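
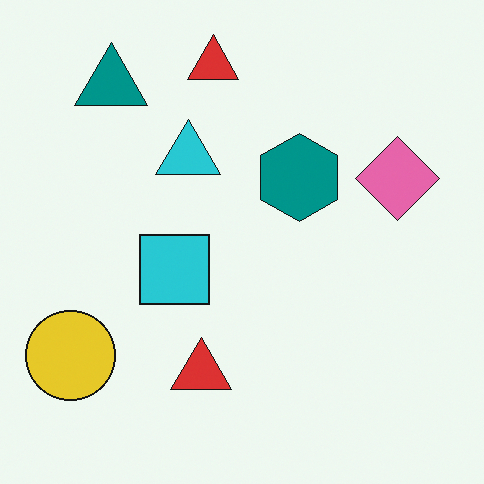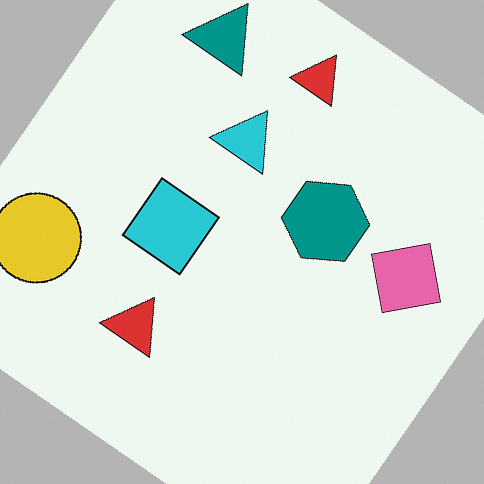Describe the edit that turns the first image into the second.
This is the original image rotated clockwise by a large amount — several tens of degrees.

Every shape is tilted by the same angle and the image corners show triangular fill wedges — a whole-image rotation by a non-right angle.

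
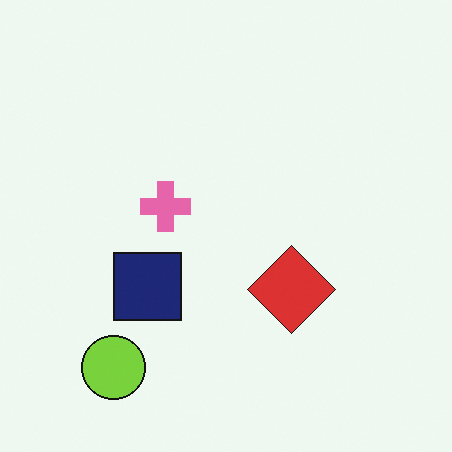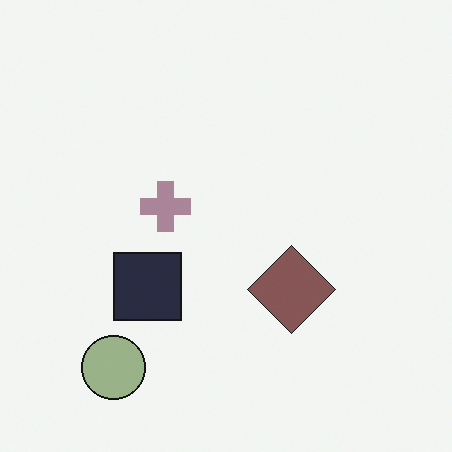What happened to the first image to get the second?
It was made much more muted (saturation change).

All colors are more muted and greyish — a global saturation change.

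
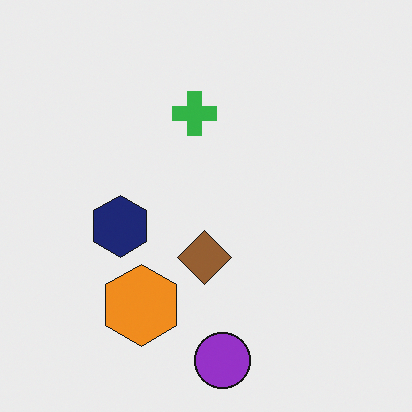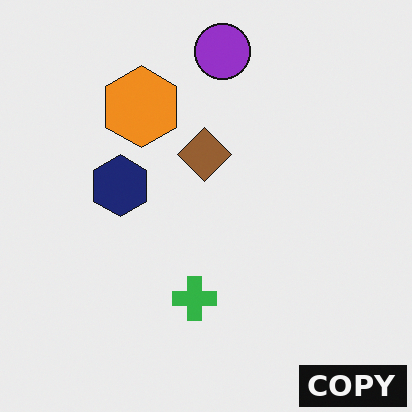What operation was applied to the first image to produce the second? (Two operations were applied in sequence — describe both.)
Flipped vertically (top ↔ bottom), then watermarked with the text "COPY" in the lower-right corner.

The purple circle is in the bottom of the first image and the top of the second — shapes on opposite sides of the horizontal midline have swapped in a mirror flip. A dark label reading "COPY" appears in the lower-right corner.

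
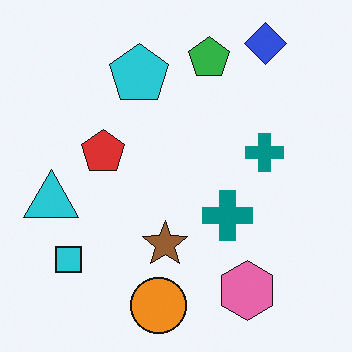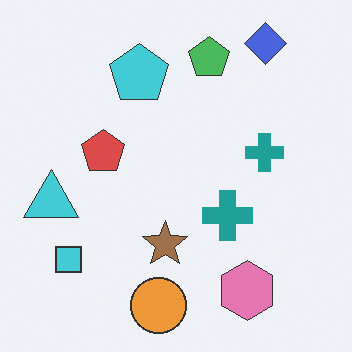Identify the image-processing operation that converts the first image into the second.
The transformation is: given slightly reduced contrast.

Tones are pushed toward mid-grey across the whole image — a global contrast change.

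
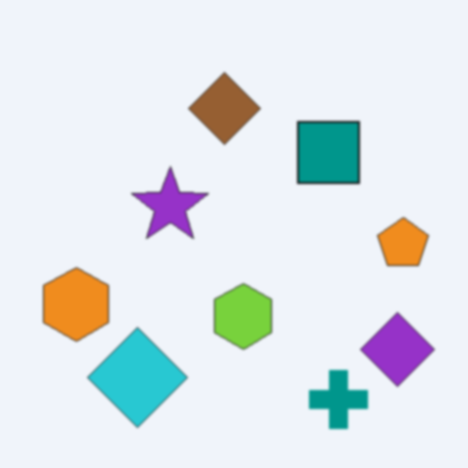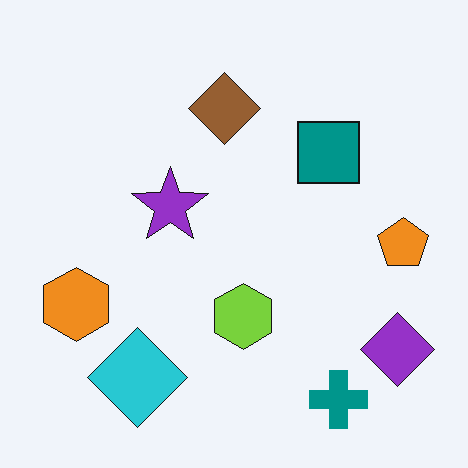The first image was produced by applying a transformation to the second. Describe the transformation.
It was lightly blurred.

Shape edges and outlines are uniformly softened across the whole image.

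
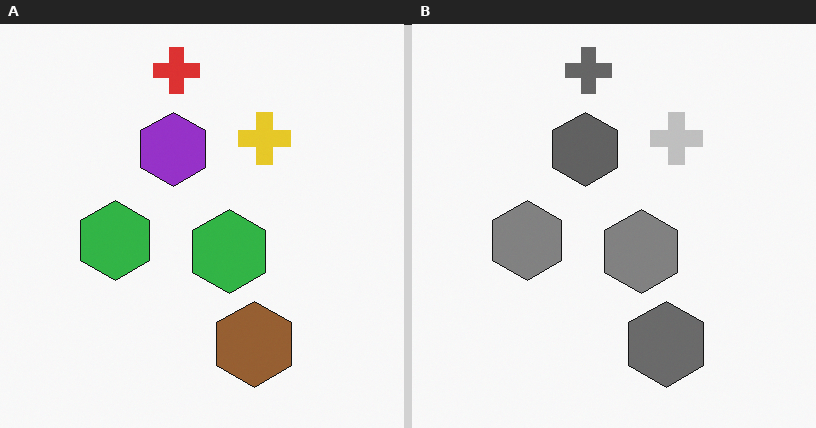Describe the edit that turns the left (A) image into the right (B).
The right (B) image is the left (A) converted to grayscale.

All color is removed — every shape is now a shade of grey.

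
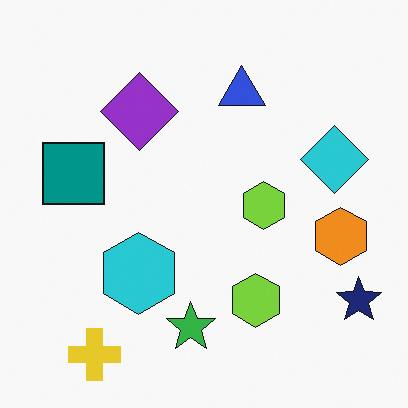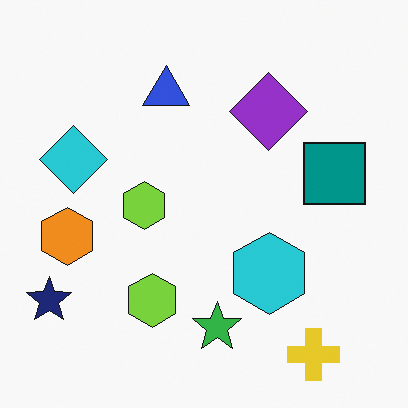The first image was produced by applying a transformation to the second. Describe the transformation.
Flipped horizontally (left ↔ right).

The navy star is in the bottom-left of the second image and the bottom-right of the first — shapes on opposite sides of the vertical midline have swapped in a mirror flip.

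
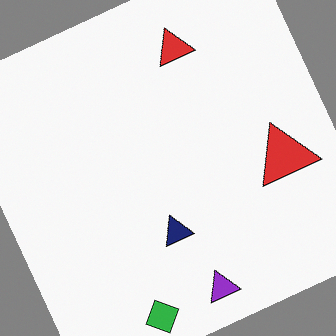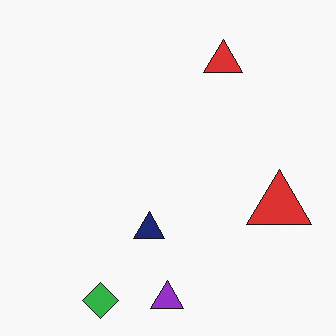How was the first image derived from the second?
The transformation is: rotated counter-clockwise by a moderate amount.

Every shape is tilted by the same angle and the image corners show triangular fill wedges — a whole-image rotation by a non-right angle.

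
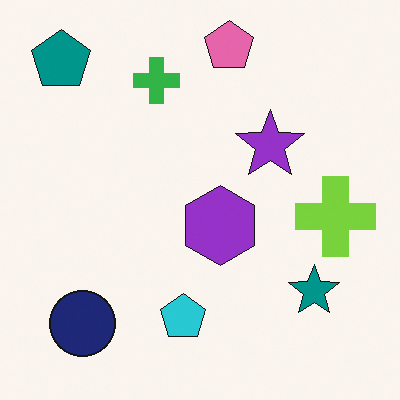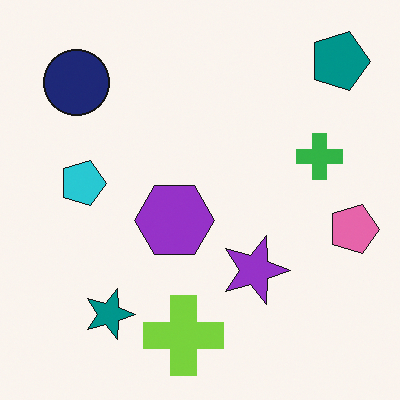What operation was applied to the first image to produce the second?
The image was rotated 90° clockwise.

The teal pentagon sits in the top-left of the first image and the top-right of the second — consistent with a whole-image 90° clockwise rotation.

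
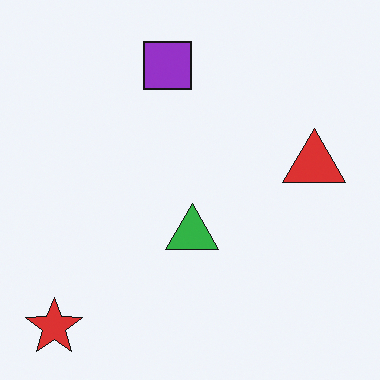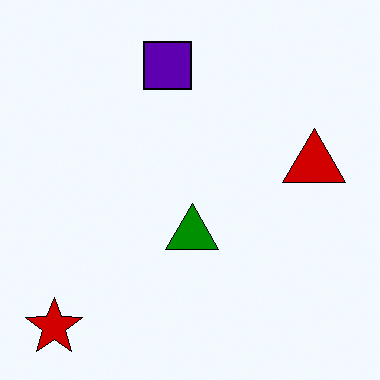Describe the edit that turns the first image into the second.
The image was boosted in contrast.

Tones are pushed away from mid-grey across the whole image — a global contrast change.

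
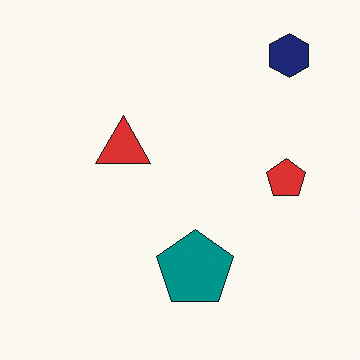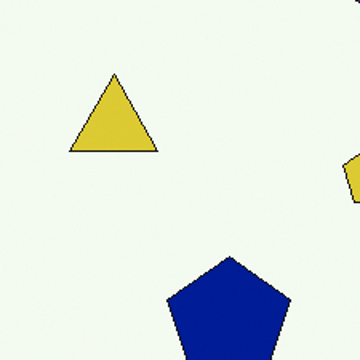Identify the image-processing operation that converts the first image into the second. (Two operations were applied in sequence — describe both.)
The transformation is: hue-shifted slightly, then cropped to a modestly smaller region and rescaled.

Every shape's color has rotated by the same amount around the hue wheel — a uniform hue shift. The visible shapes are larger and the field of view is narrower; shapes near the original edges may be partly or wholly outside the frame — a crop-and-rescale.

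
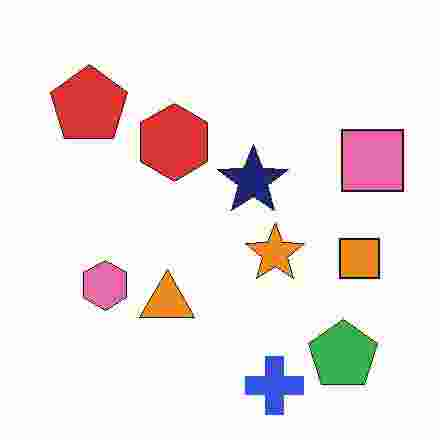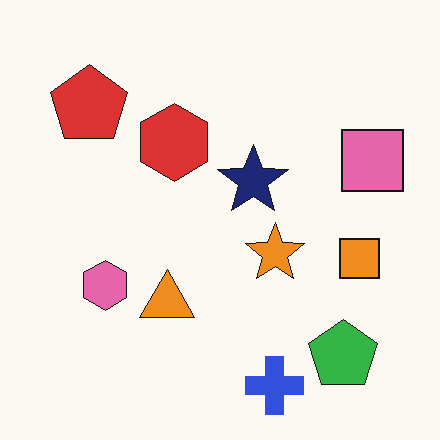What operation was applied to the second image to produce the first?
Degraded with heavy JPEG compression.

Blocky 8×8 compression artifacts appear around shape edges and the flat background shows ringing — characteristic JPEG degradation.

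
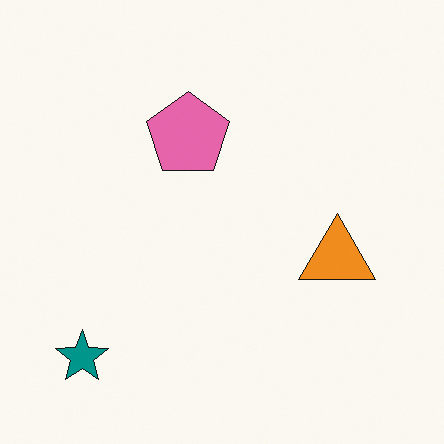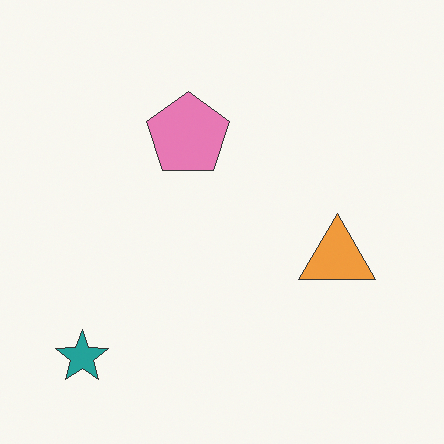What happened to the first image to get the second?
The image was given slightly reduced contrast.

Tones are pushed toward mid-grey across the whole image — a global contrast change.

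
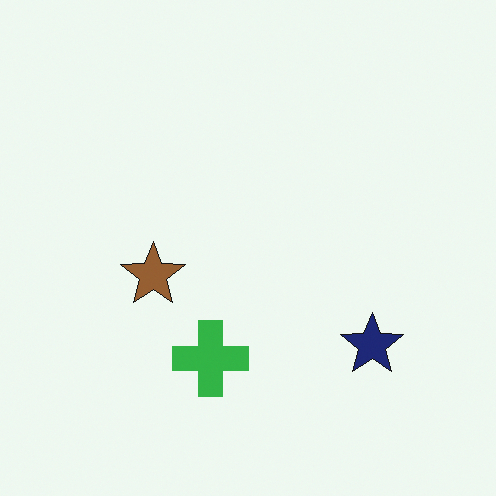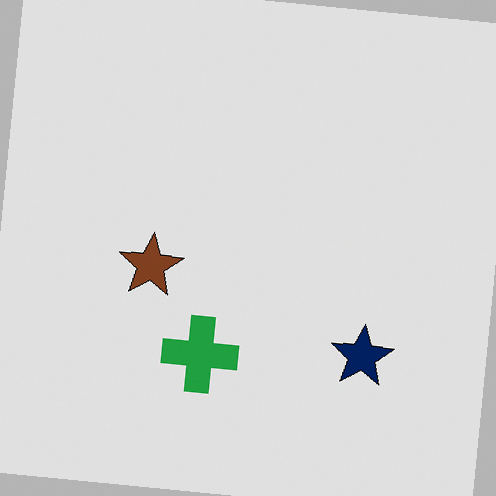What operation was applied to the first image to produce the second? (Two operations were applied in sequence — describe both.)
The image was posterized to a reduced palette, then rotated clockwise by a slight angle.

Each flat color has snapped to a coarser quantized level — most visibly, the near-white background has dropped to a flat grey. Every shape is tilted by the same angle and the image corners show triangular fill wedges — a whole-image rotation by a non-right angle.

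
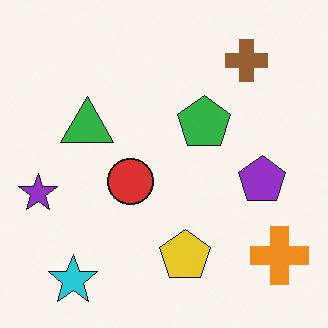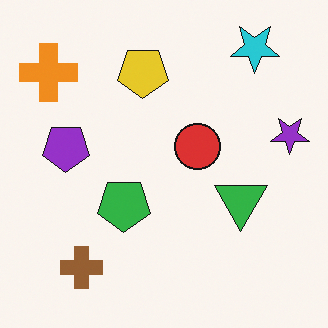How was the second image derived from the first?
This is the original image rotated 180°.

The cyan star sits in the bottom-left of the first image and the top-right of the second — consistent with a whole-image 180° rotation.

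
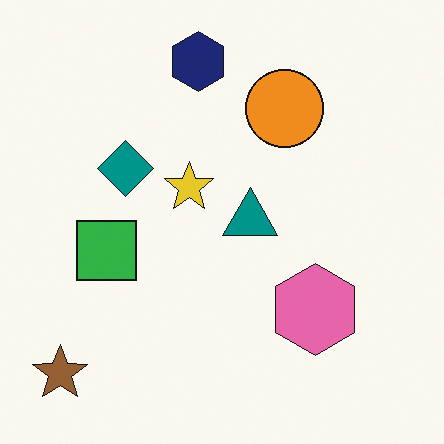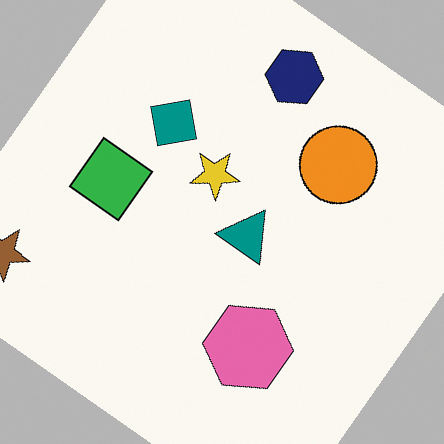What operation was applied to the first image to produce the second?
The second image is the first rotated clockwise by a large amount — several tens of degrees.

Every shape is tilted by the same angle and the image corners show triangular fill wedges — a whole-image rotation by a non-right angle.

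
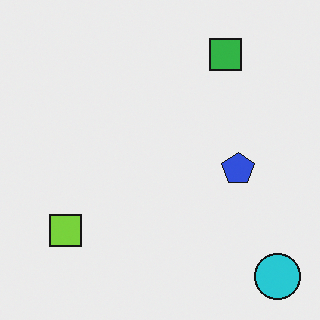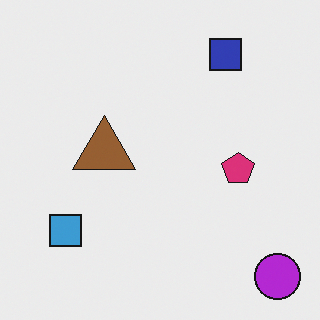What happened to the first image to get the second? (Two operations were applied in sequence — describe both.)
The second image is the first hue-shifted through roughly a third of the color wheel, then overlaid with an additional brown triangle.

Every shape's color has rotated by the same amount around the hue wheel — a uniform hue shift. A brown triangle appears in the second image that is absent from the first.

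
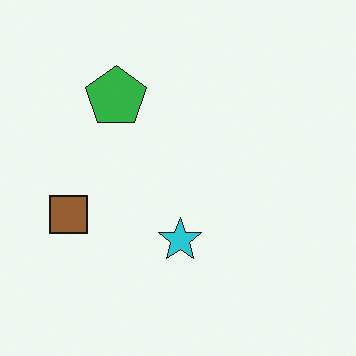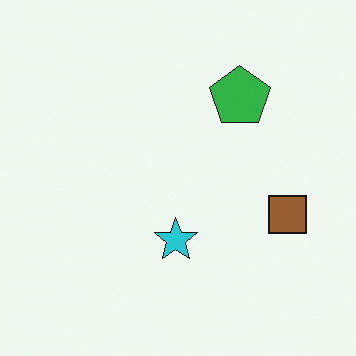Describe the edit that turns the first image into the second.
This is the original image flipped horizontally (left ↔ right).

The brown square is in the left of the first image and the right of the second — shapes on opposite sides of the vertical midline have swapped in a mirror flip.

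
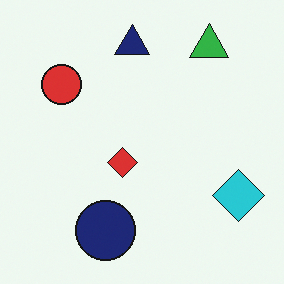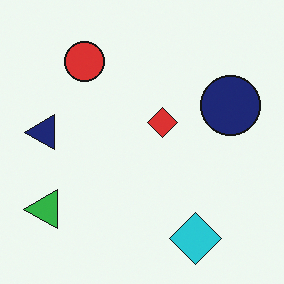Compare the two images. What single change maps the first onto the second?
Transposed (reflected across the top-left ↔ bottom-right diagonal).

Shapes have swapped their row and column positions — what was in the top-right is now in the bottom-left — a diagonal reflection.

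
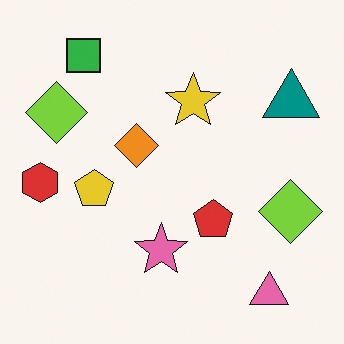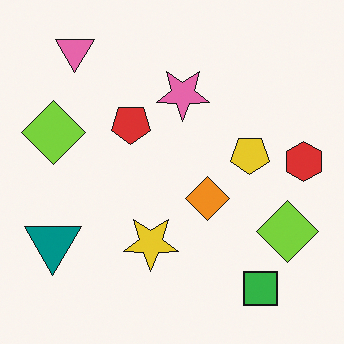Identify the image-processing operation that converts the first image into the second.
It was rotated 180°.

The pink triangle sits in the bottom-right of the first image and the top-left of the second — consistent with a whole-image 180° rotation.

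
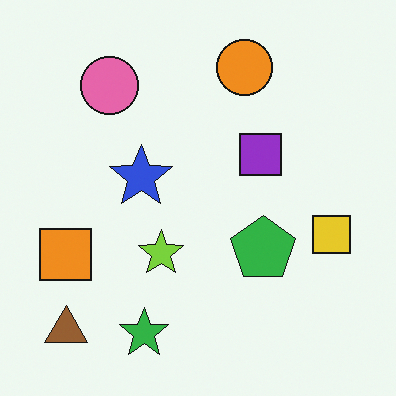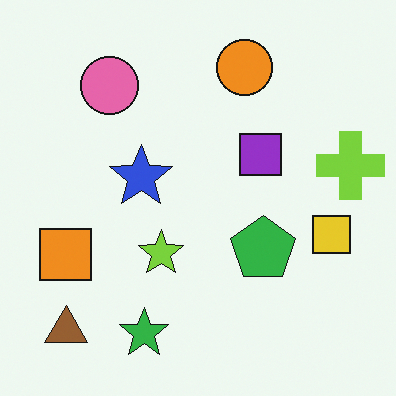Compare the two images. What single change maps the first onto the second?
The image was overlaid with an additional lime cross.

A lime cross appears in the second image that is absent from the first.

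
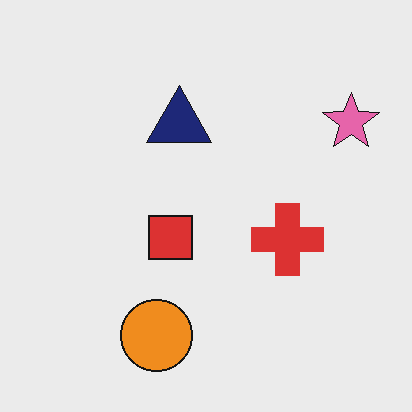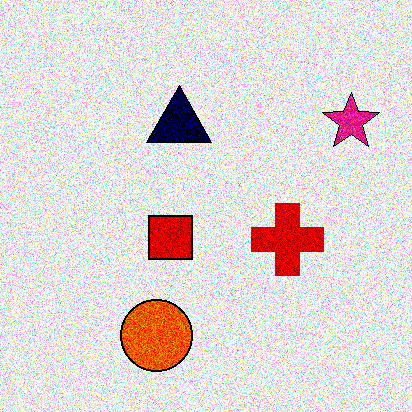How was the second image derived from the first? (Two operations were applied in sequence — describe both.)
The second image is the first degraded with visible gaussian noise, then given much higher contrast.

Random speckle covers the whole image, including the flat background. Tones are pushed away from mid-grey across the whole image — a global contrast change.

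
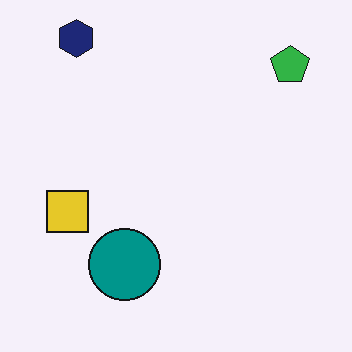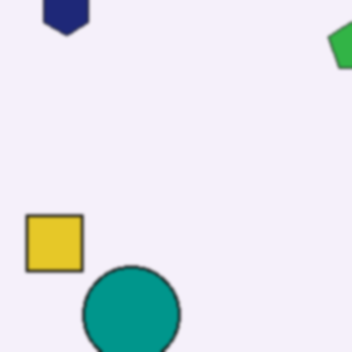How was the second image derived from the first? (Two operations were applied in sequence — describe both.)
The second image is the first cropped to a modestly smaller region and rescaled, then given a subtle gaussian blur.

The visible shapes are larger and the field of view is narrower; shapes near the original edges may be partly or wholly outside the frame — a crop-and-rescale. Shape edges and outlines are uniformly softened across the whole image.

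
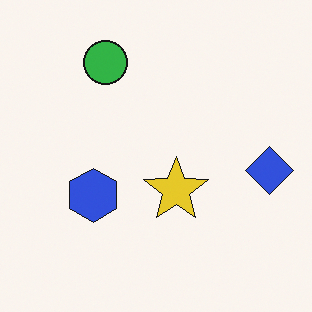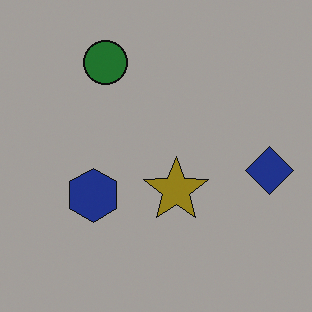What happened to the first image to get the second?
This is the original image darkened a lot.

Every pixel — background and shapes alike — is uniformly darkened.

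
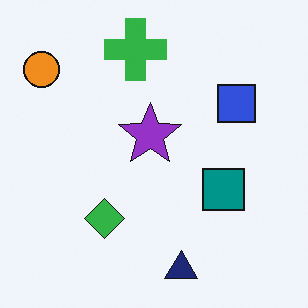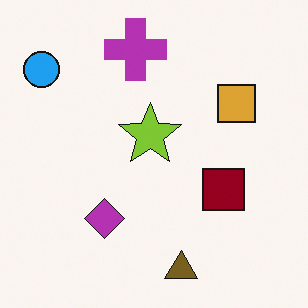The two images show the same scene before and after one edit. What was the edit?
The second image is the first hue-shifted through roughly half the color wheel.

Every shape's color has rotated by the same amount around the hue wheel — a uniform hue shift.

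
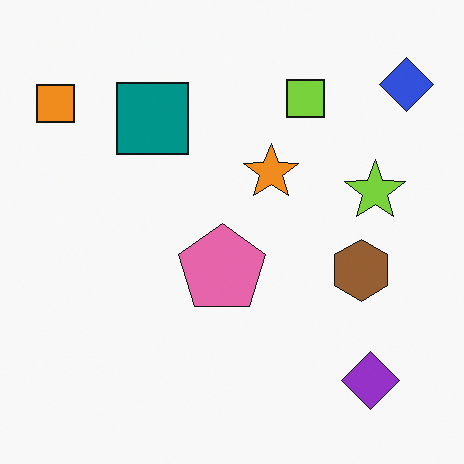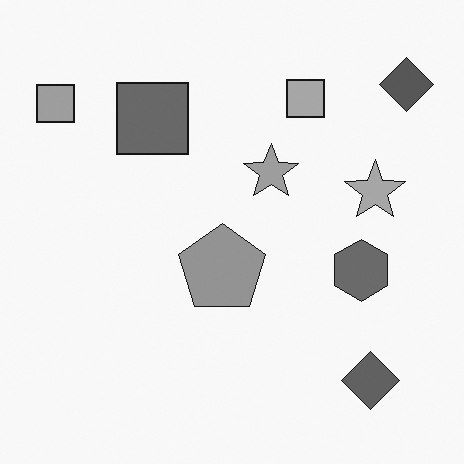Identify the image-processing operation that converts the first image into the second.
The second image is the first converted to grayscale.

All color is removed — every shape is now a shade of grey.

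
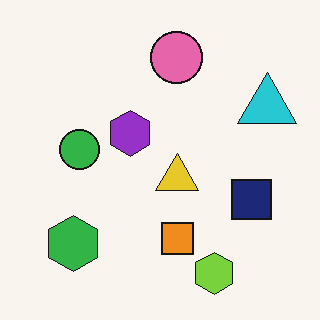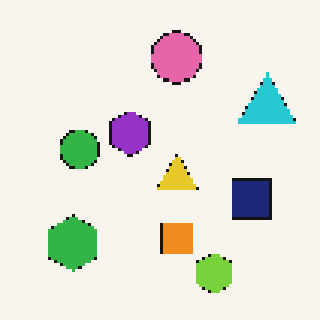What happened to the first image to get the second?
Lightly pixelated (a mild mosaic effect).

Shapes are reduced to large square blocks; fine edges and outlines are lost — a downscale-then-upscale (mosaic) effect.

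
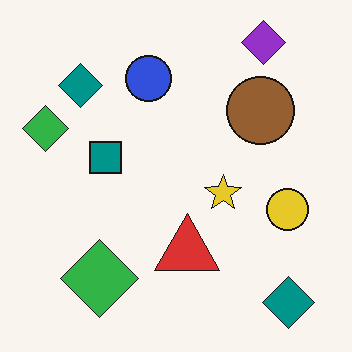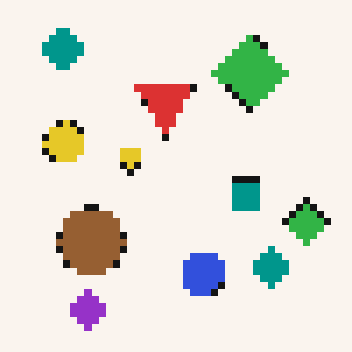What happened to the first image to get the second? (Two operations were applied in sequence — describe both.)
Pixelated into visible square blocks, then rotated 180°.

Shapes are reduced to large square blocks; fine edges and outlines are lost — a downscale-then-upscale (mosaic) effect. The purple diamond sits in the top-right of the first image and the bottom-left of the second — consistent with a whole-image 180° rotation.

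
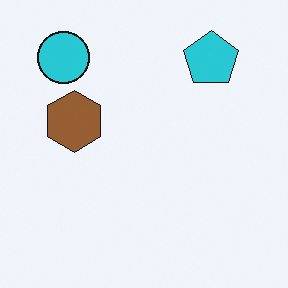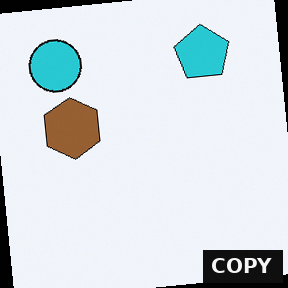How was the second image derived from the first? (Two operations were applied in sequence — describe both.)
Rotated counter-clockwise by a slight angle, then watermarked with the text "COPY" in the lower-right corner.

Every shape is tilted by the same angle and the image corners show triangular fill wedges — a whole-image rotation by a non-right angle. A dark label reading "COPY" appears in the lower-right corner.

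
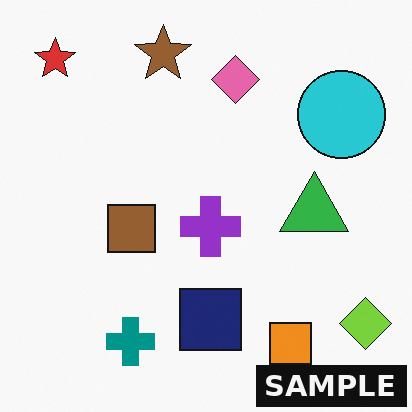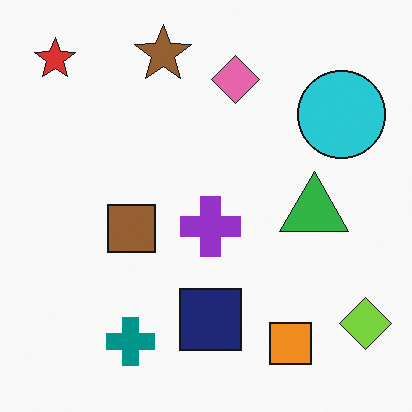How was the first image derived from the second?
The image was watermarked with the text "SAMPLE" in the lower-right corner.

A dark label reading "SAMPLE" appears in the lower-right corner.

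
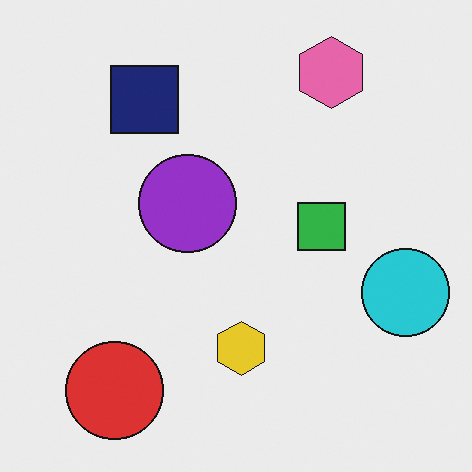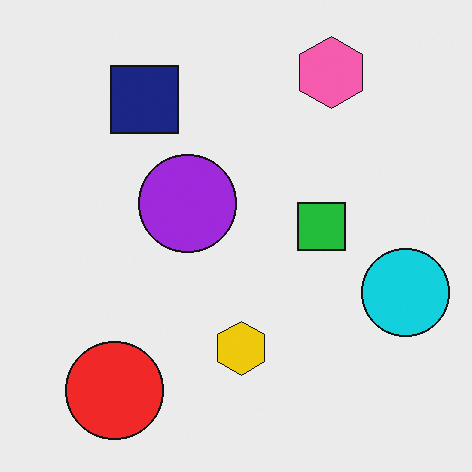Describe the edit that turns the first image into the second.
Slightly oversaturated.

All colors are more vivid — a global saturation change.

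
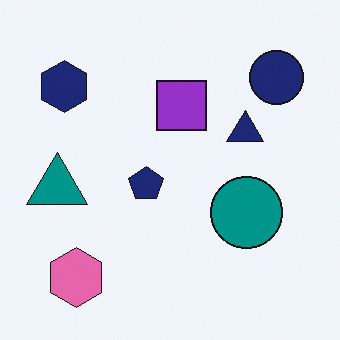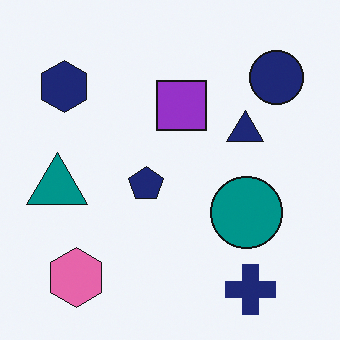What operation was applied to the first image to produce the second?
Overlaid with an additional navy cross.

A navy cross appears in the second image that is absent from the first.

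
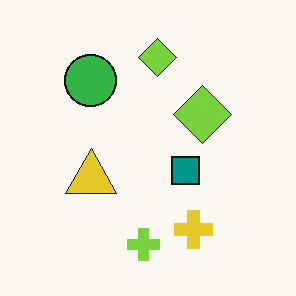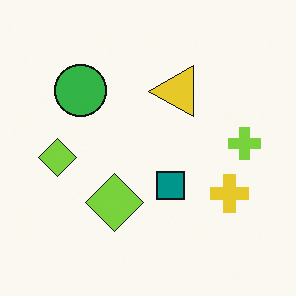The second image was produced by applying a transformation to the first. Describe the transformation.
This is the original image transposed (reflected across the top-left ↔ bottom-right diagonal).

Shapes have swapped their row and column positions — what was in the top-right is now in the bottom-left — a diagonal reflection.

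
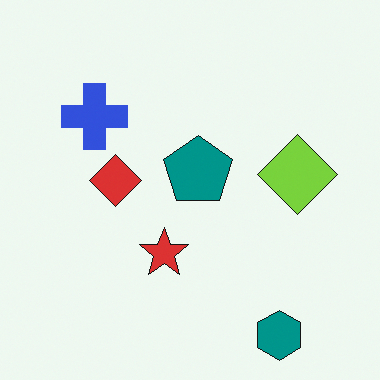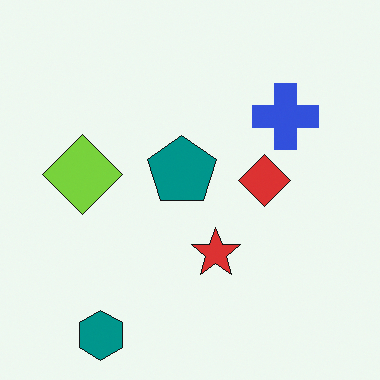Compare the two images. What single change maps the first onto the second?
Flipped horizontally (left ↔ right).

The lime diamond is in the right of the first image and the left of the second — shapes on opposite sides of the vertical midline have swapped in a mirror flip.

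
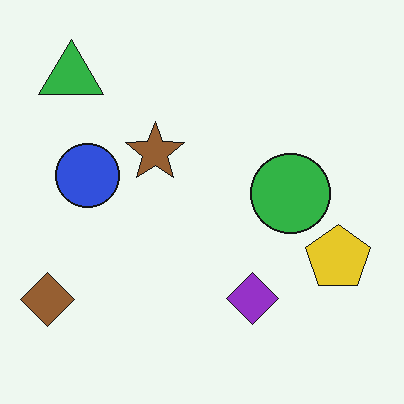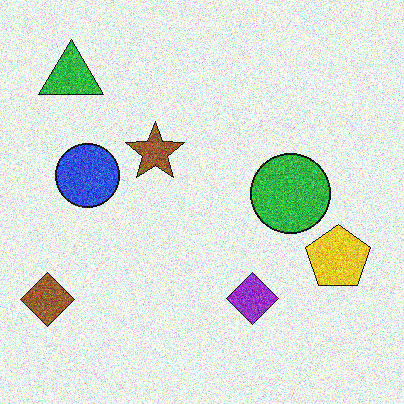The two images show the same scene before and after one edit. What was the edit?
The transformation is: degraded with a thick layer of grain.

Random speckle covers the whole image, including the flat background.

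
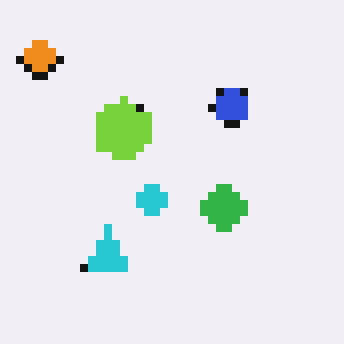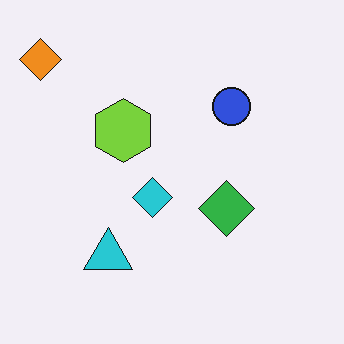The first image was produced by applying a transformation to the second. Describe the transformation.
This is the original image pixelated into visible square blocks.

Shapes are reduced to large square blocks; fine edges and outlines are lost — a downscale-then-upscale (mosaic) effect.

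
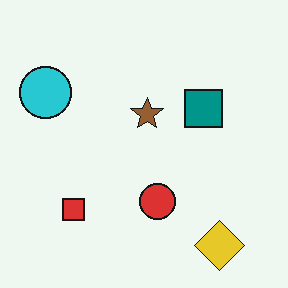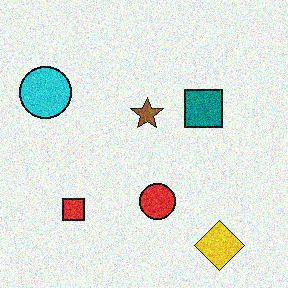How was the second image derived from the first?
It was degraded with visible gaussian noise.

Random speckle covers the whole image, including the flat background.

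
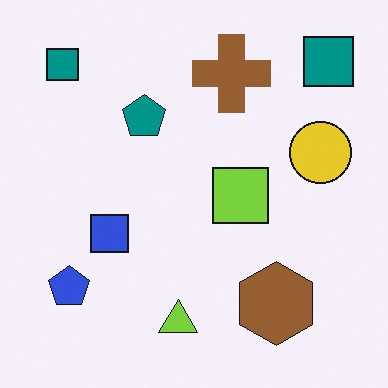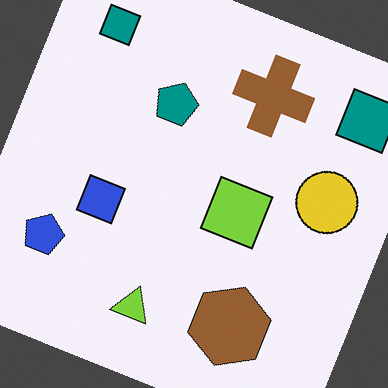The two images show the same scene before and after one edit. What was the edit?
It was rotated clockwise by a clearly visible amount.

Every shape is tilted by the same angle and the image corners show triangular fill wedges — a whole-image rotation by a non-right angle.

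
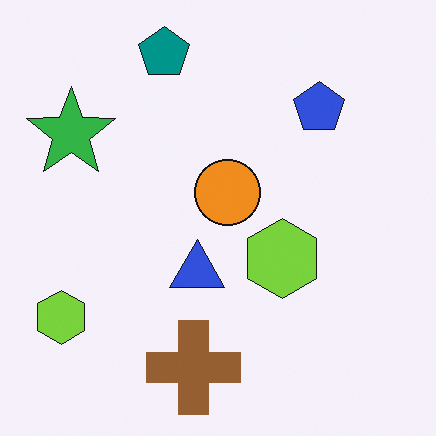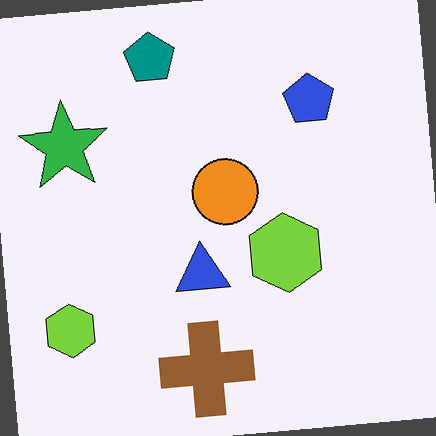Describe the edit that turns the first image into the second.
The transformation is: rotated counter-clockwise by a slight angle.

Every shape is tilted by the same angle and the image corners show triangular fill wedges — a whole-image rotation by a non-right angle.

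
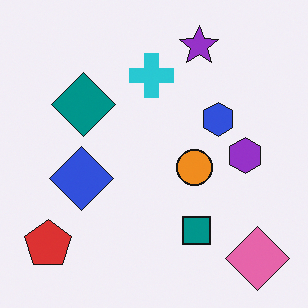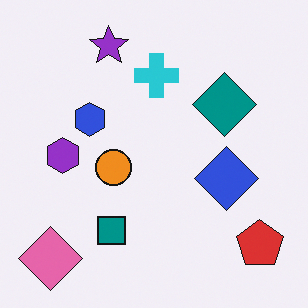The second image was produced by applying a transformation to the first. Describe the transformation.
This is the original image flipped horizontally (left ↔ right).

The red pentagon is in the bottom-left of the first image and the bottom-right of the second — shapes on opposite sides of the vertical midline have swapped in a mirror flip.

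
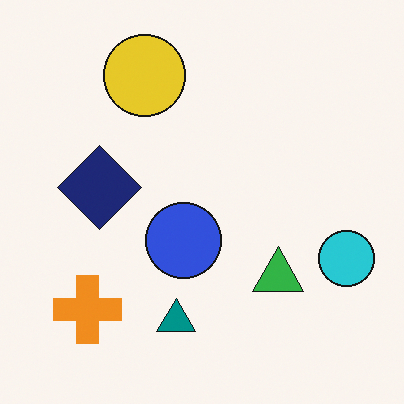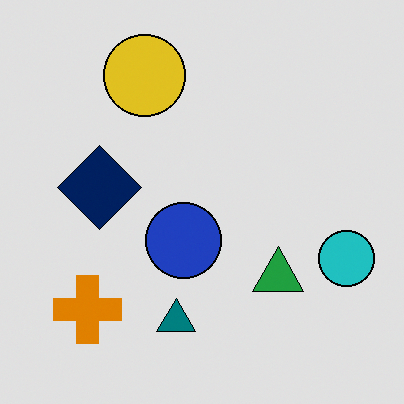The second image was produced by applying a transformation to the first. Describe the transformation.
The image was posterized to a reduced palette.

Each flat color has snapped to a coarser quantized level — most visibly, the near-white background has dropped to a flat grey.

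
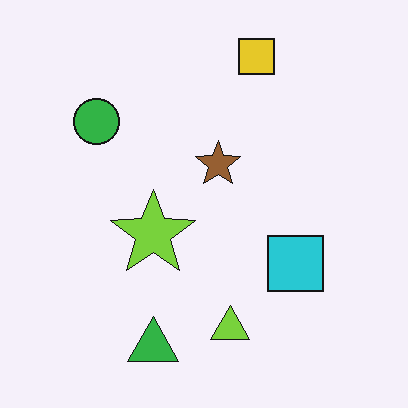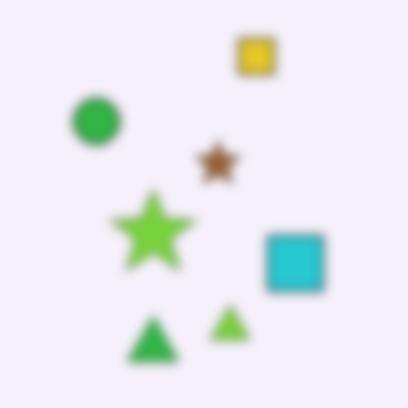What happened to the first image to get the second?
Strongly gaussian-blurred.

Shape edges and outlines are uniformly softened across the whole image.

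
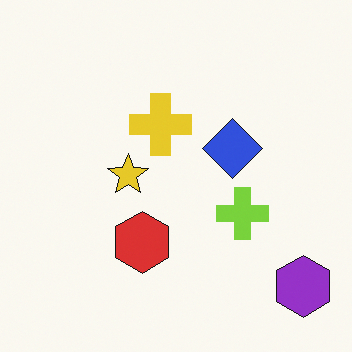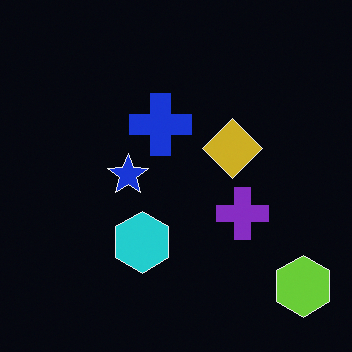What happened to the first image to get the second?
This is the original image color-inverted (negative).

The light background has become dark and every shape's color is its complement — a photographic negative.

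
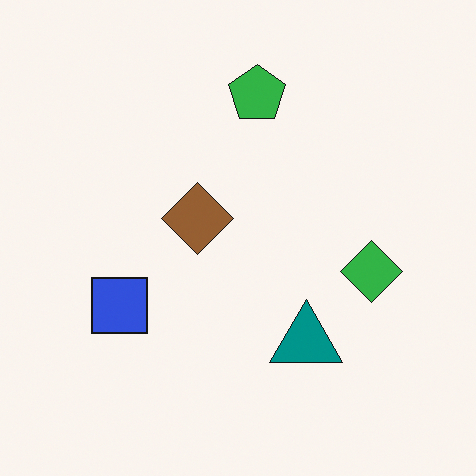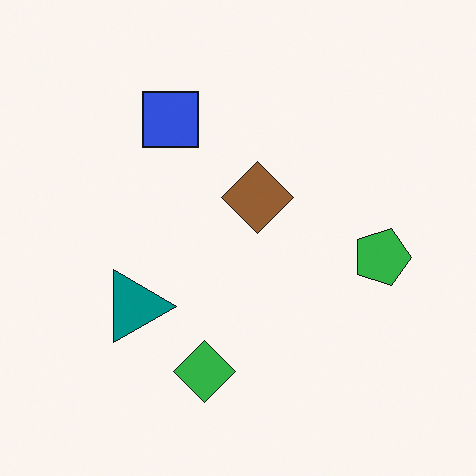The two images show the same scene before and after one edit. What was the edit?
This is the original image rotated 90° clockwise.

The green pentagon sits in the top of the first image and the right of the second — consistent with a whole-image 90° clockwise rotation.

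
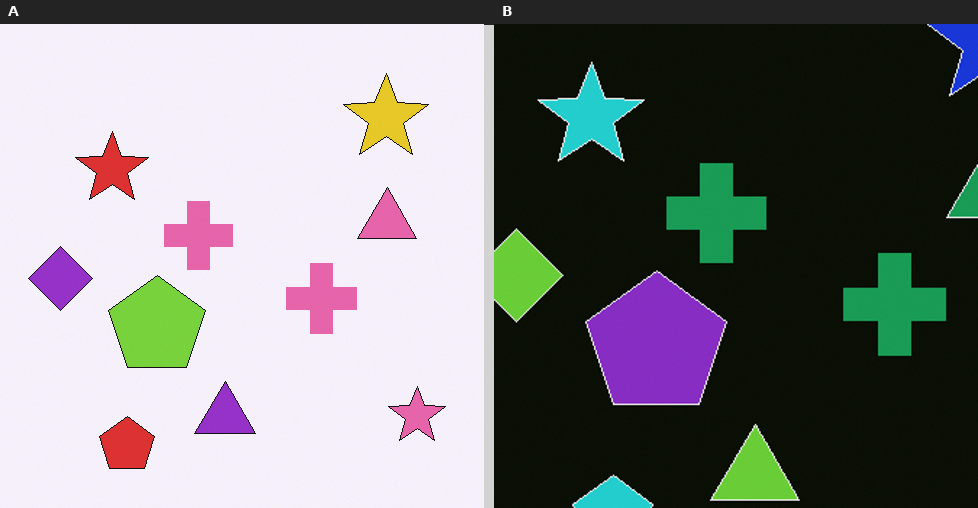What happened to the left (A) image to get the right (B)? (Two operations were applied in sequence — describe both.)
The image was cropped slightly and scaled back up, then color-inverted (negative).

The visible shapes are larger and the field of view is narrower; shapes near the original edges may be partly or wholly outside the frame — a crop-and-rescale. The light background has become dark and every shape's color is its complement — a photographic negative.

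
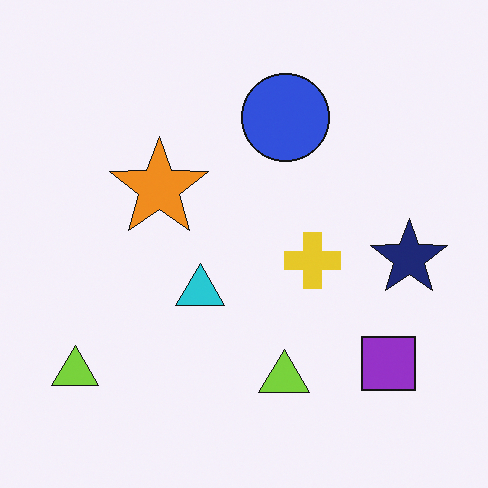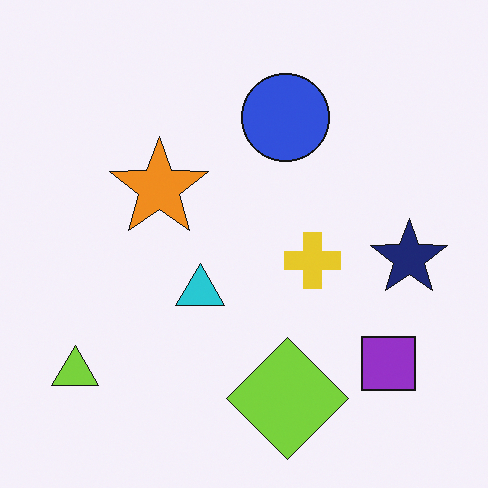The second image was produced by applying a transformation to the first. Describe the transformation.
Overlaid with an additional lime diamond.

A lime diamond appears in the second image that is absent from the first.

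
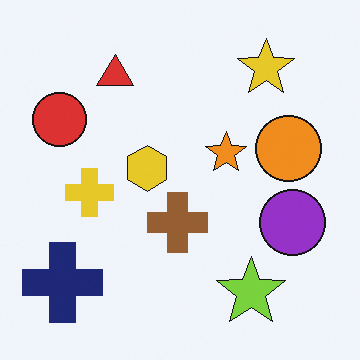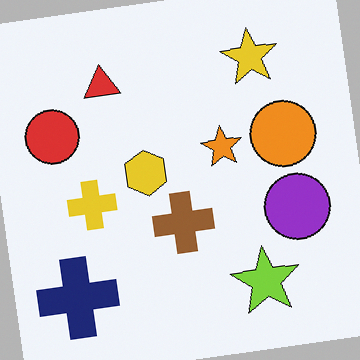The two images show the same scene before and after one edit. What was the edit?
The image was rotated counter-clockwise by a few degrees.

Every shape is tilted by the same angle and the image corners show triangular fill wedges — a whole-image rotation by a non-right angle.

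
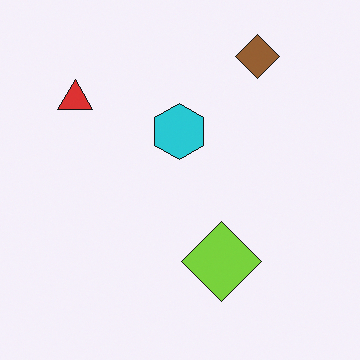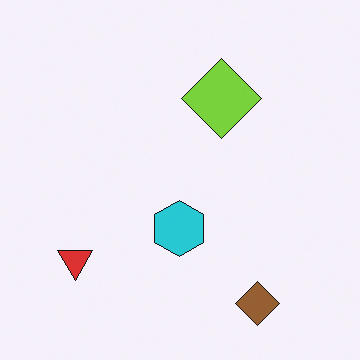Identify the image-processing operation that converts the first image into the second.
The transformation is: flipped vertically (top ↔ bottom).

The brown diamond is in the top-right of the first image and the bottom-right of the second — shapes on opposite sides of the horizontal midline have swapped in a mirror flip.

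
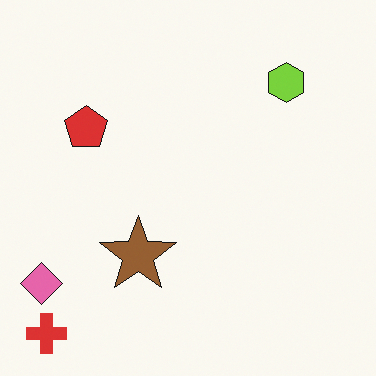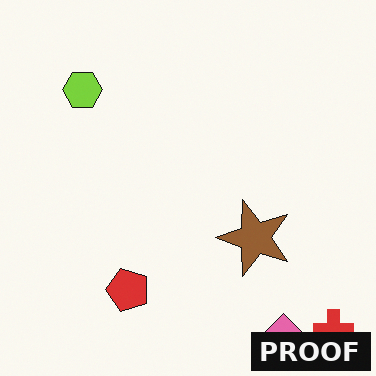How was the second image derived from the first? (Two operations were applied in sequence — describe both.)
The transformation is: rotated 90° counter-clockwise, then watermarked with the text "PROOF" in the lower-right corner.

The red cross sits in the bottom-left of the first image and the bottom-right of the second — consistent with a whole-image 90° counter-clockwise rotation. A dark label reading "PROOF" appears in the lower-right corner.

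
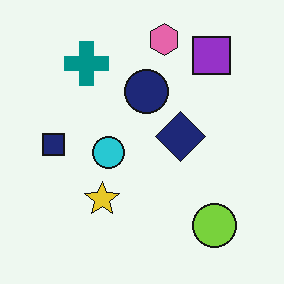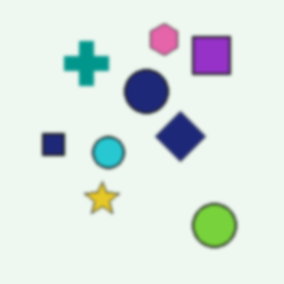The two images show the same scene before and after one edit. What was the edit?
This is the original image lightly blurred.

Shape edges and outlines are uniformly softened across the whole image.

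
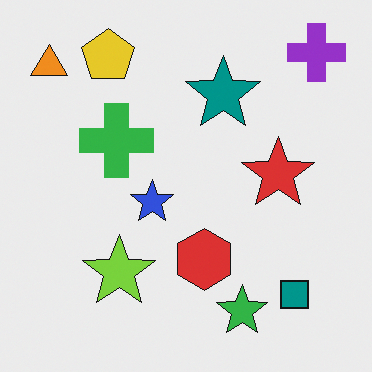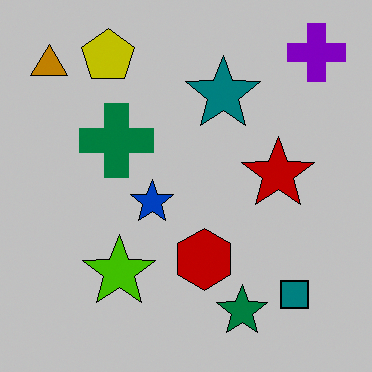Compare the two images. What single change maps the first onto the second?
This is the original image aggressively posterized.

Each flat color has snapped to a coarser quantized level — most visibly, the near-white background has dropped to a flat grey.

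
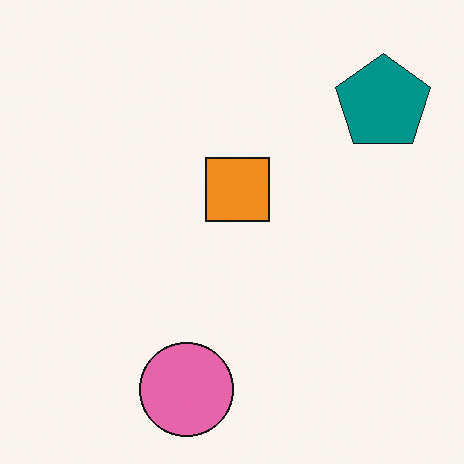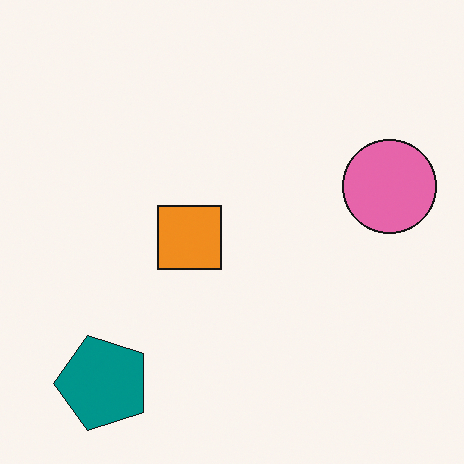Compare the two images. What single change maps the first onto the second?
The image was transposed (reflected across the top-left ↔ bottom-right diagonal).

Shapes have swapped their row and column positions — what was in the top-right is now in the bottom-left — a diagonal reflection.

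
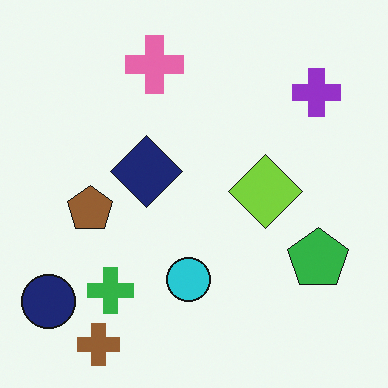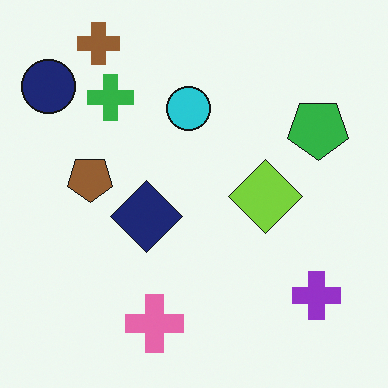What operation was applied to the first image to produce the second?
This is the original image flipped vertically (top ↔ bottom).

The brown cross is in the bottom-left of the first image and the top-left of the second — shapes on opposite sides of the horizontal midline have swapped in a mirror flip.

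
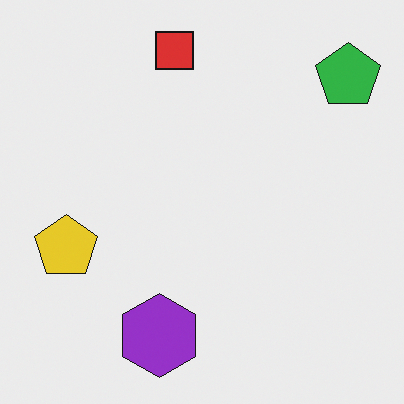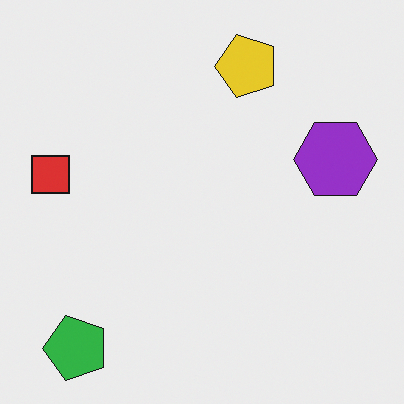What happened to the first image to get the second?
Transposed (reflected across the top-left ↔ bottom-right diagonal).

Shapes have swapped their row and column positions — what was in the top-right is now in the bottom-left — a diagonal reflection.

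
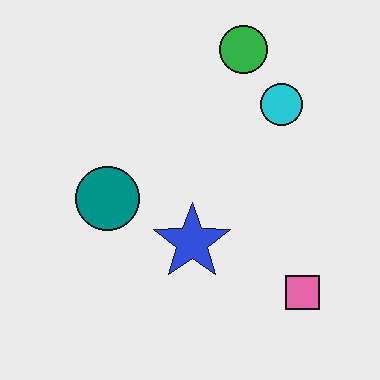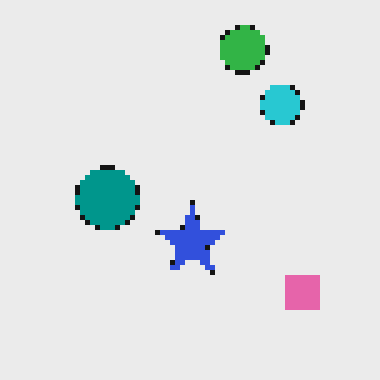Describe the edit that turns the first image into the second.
The image was mildly pixelated.

Shapes are reduced to large square blocks; fine edges and outlines are lost — a downscale-then-upscale (mosaic) effect.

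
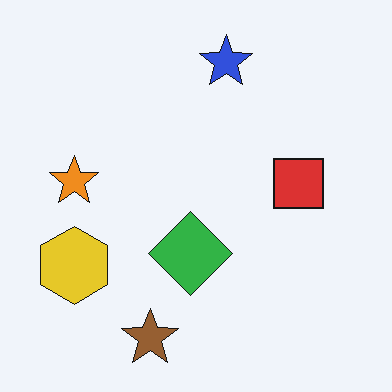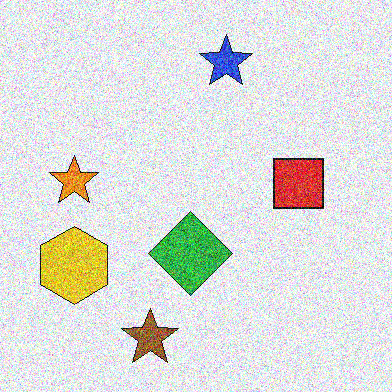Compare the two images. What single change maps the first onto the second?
This is the original image degraded with heavy additive noise.

Random speckle covers the whole image, including the flat background.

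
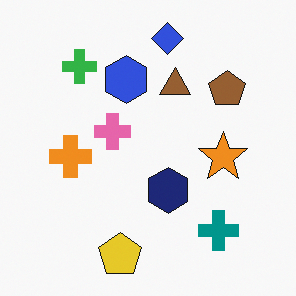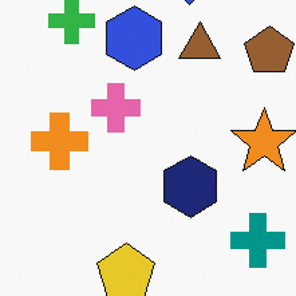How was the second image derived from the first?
Cropped to a modestly smaller region and rescaled.

The visible shapes are larger and the field of view is narrower; shapes near the original edges may be partly or wholly outside the frame — a crop-and-rescale.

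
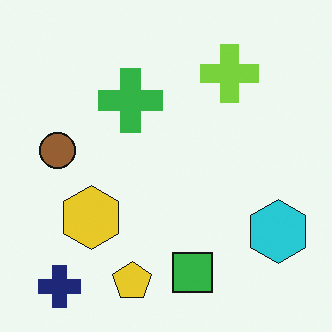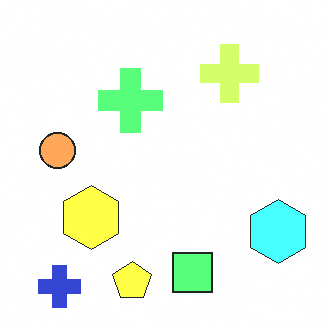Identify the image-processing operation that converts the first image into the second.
The image was brightened a lot.

Every pixel — background and shapes alike — is uniformly brightened.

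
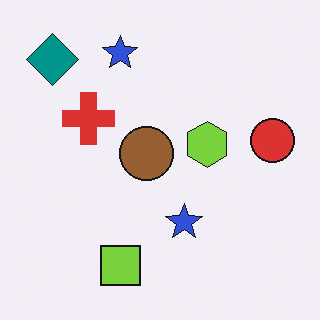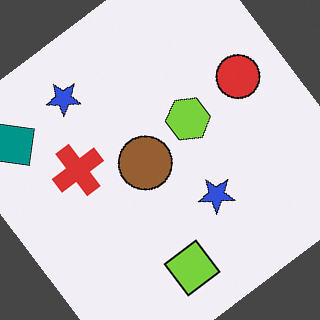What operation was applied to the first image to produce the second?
Rotated counter-clockwise by a large amount — several tens of degrees.

Every shape is tilted by the same angle and the image corners show triangular fill wedges — a whole-image rotation by a non-right angle.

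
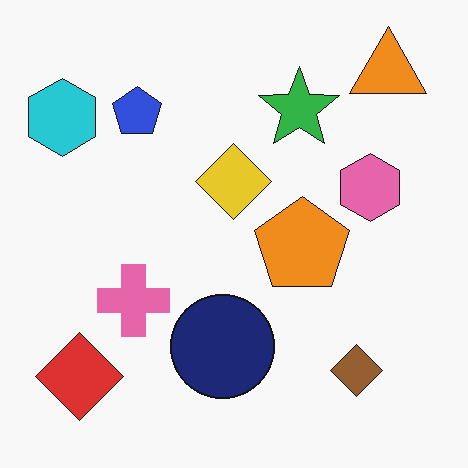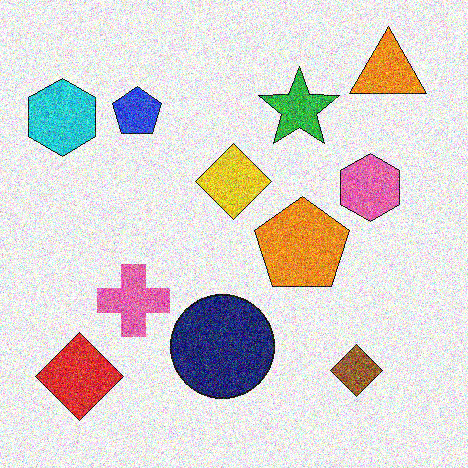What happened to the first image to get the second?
Degraded with strong gaussian noise.

Random speckle covers the whole image, including the flat background.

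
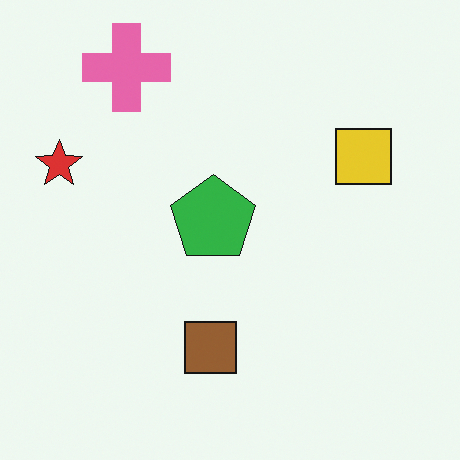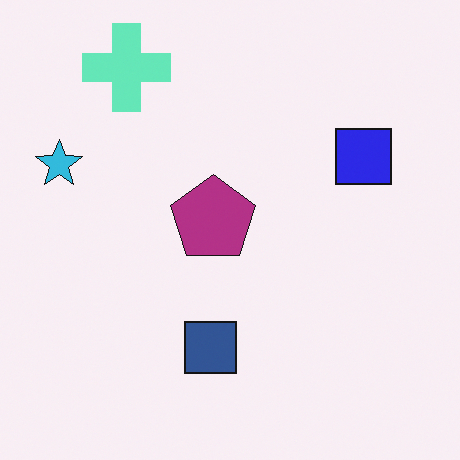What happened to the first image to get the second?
The transformation is: hue-shifted by a large amount.

Every shape's color has rotated by the same amount around the hue wheel — a uniform hue shift.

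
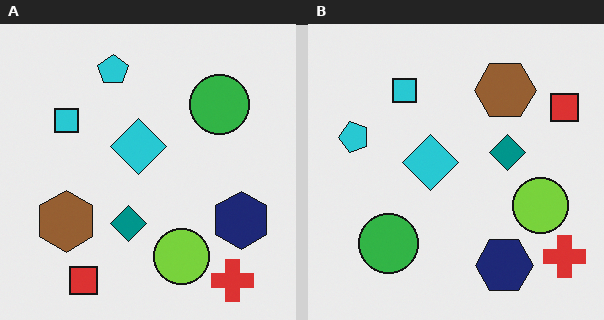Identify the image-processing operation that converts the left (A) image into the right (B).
Transposed (reflected across the top-left ↔ bottom-right diagonal).

Shapes have swapped their row and column positions — what was in the top-right is now in the bottom-left — a diagonal reflection.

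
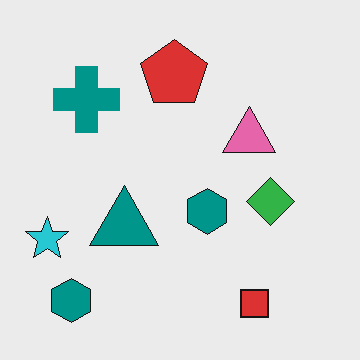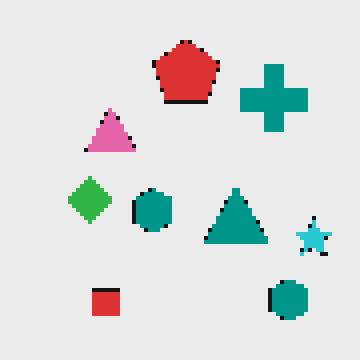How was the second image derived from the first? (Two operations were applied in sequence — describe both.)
The transformation is: mildly pixelated, then flipped horizontally (left ↔ right).

Shapes are reduced to large square blocks; fine edges and outlines are lost — a downscale-then-upscale (mosaic) effect. The cyan star is in the left of the first image and the right of the second — shapes on opposite sides of the vertical midline have swapped in a mirror flip.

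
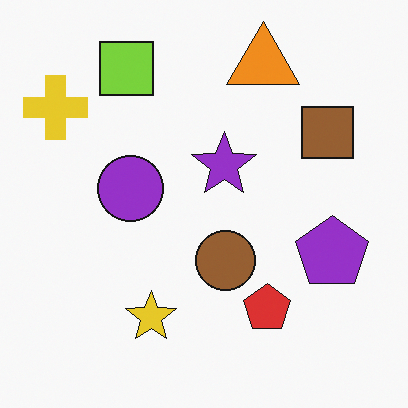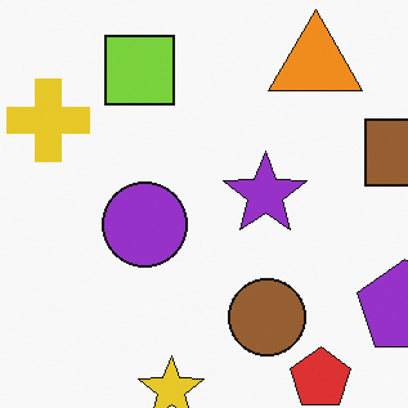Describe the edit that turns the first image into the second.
It was cropped to a modestly smaller region and rescaled.

The visible shapes are larger and the field of view is narrower; shapes near the original edges may be partly or wholly outside the frame — a crop-and-rescale.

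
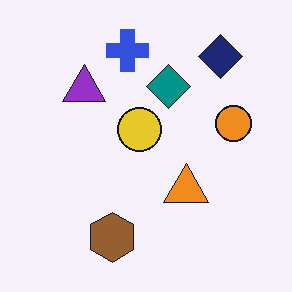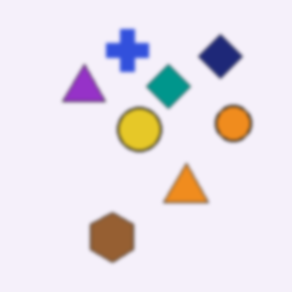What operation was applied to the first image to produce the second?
It was given a subtle gaussian blur.

Shape edges and outlines are uniformly softened across the whole image.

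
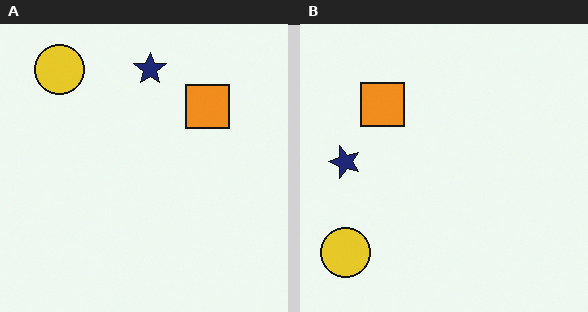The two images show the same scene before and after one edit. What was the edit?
The right (B) image is the left (A) rotated 90° counter-clockwise.

The yellow circle sits in the top-left of the left (A) image and the bottom-left of the right (B) — consistent with a whole-image 90° counter-clockwise rotation.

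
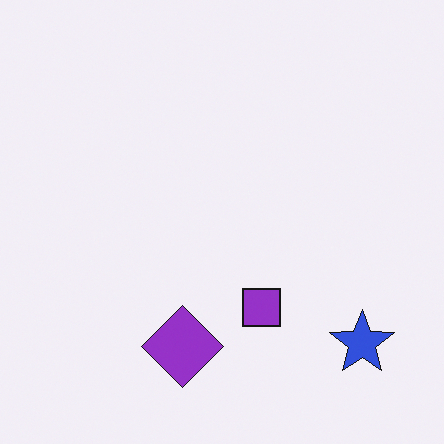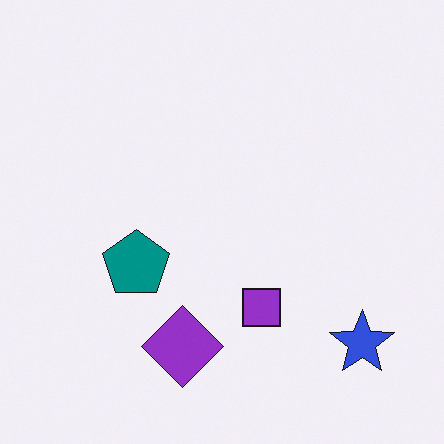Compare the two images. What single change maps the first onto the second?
The second image is the first overlaid with an additional teal pentagon.

A teal pentagon appears in the second image that is absent from the first.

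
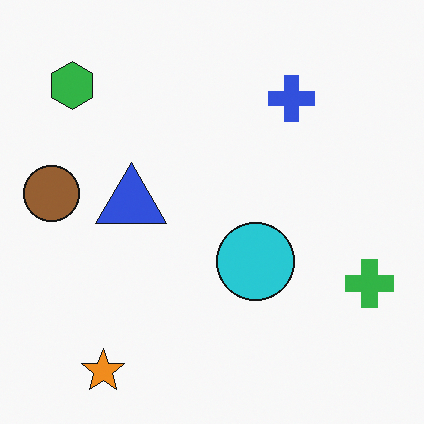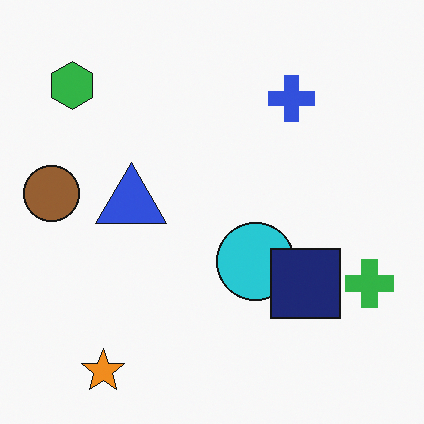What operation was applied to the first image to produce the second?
The second image is the first overlaid with an additional navy square.

A navy square appears in the second image that is absent from the first.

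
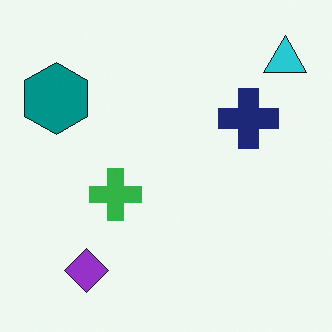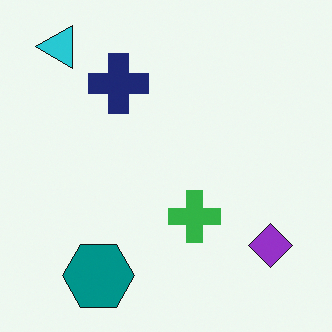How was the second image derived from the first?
It was rotated 90° counter-clockwise.

The cyan triangle sits in the top-right of the first image and the top-left of the second — consistent with a whole-image 90° counter-clockwise rotation.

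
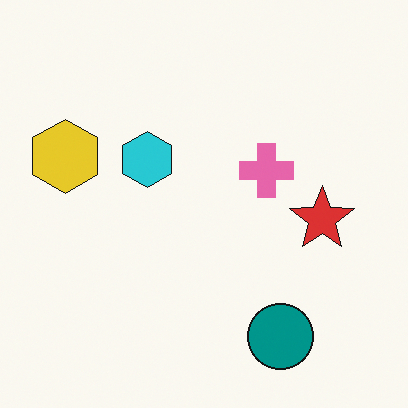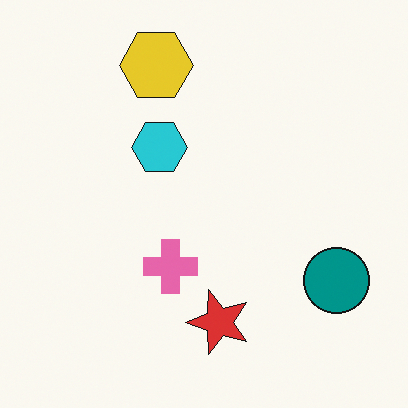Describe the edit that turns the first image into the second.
The second image is the first transposed (reflected across the top-left ↔ bottom-right diagonal).

Shapes have swapped their row and column positions — what was in the top-right is now in the bottom-left — a diagonal reflection.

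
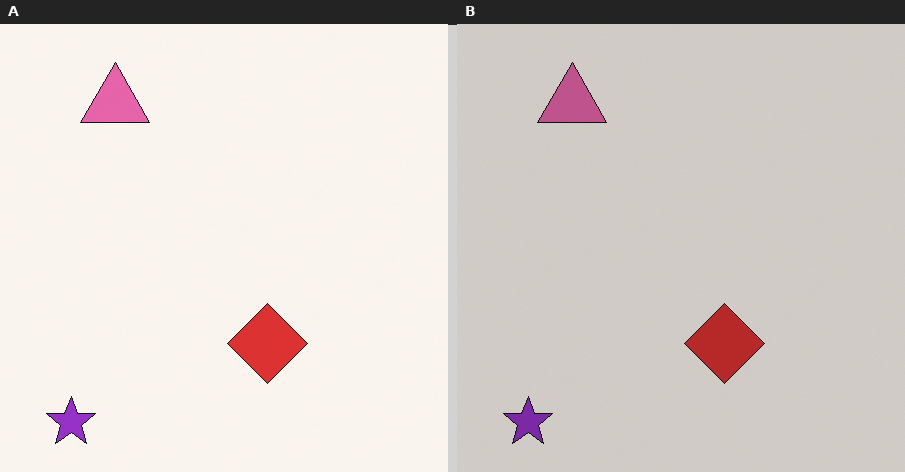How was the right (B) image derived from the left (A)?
Slightly darkened.

Every pixel — background and shapes alike — is uniformly darkened.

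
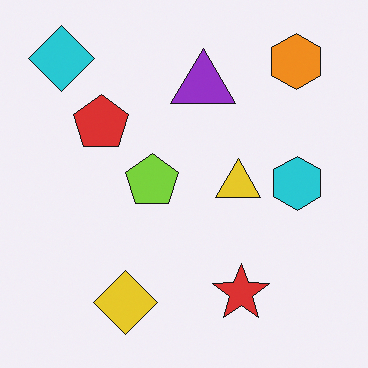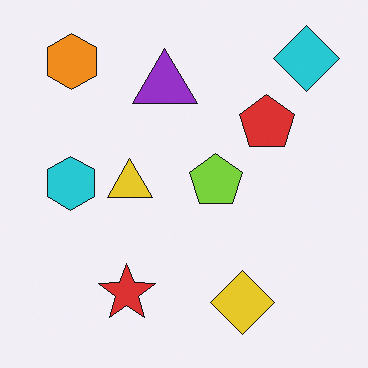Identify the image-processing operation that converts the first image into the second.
Flipped horizontally (left ↔ right).

The cyan diamond is in the top-left of the first image and the top-right of the second — shapes on opposite sides of the vertical midline have swapped in a mirror flip.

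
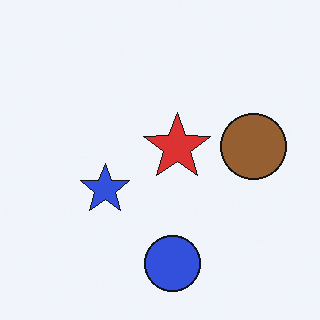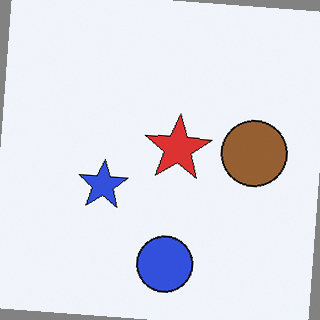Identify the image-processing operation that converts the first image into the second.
It was rotated clockwise by a slight angle.

Every shape is tilted by the same angle and the image corners show triangular fill wedges — a whole-image rotation by a non-right angle.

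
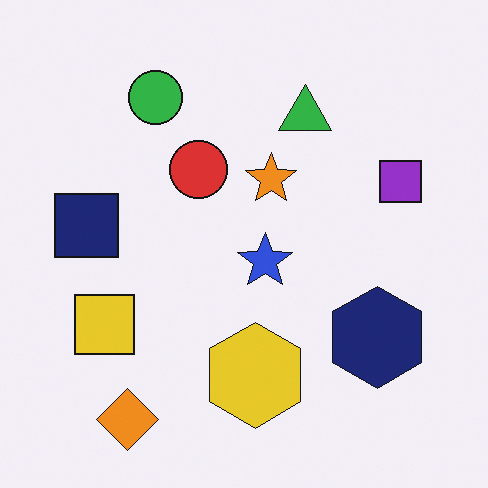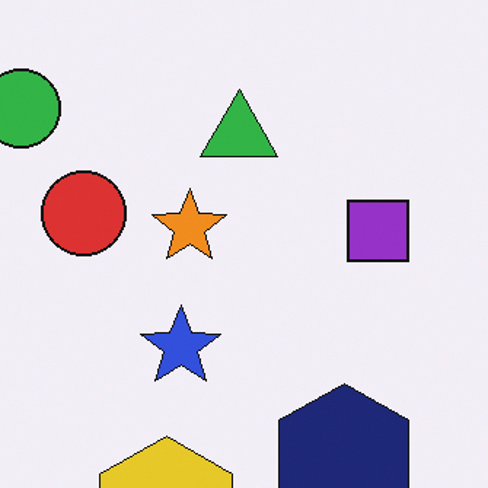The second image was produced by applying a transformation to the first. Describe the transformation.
The transformation is: cropped to a modestly smaller region and rescaled.

The visible shapes are larger and the field of view is narrower; shapes near the original edges may be partly or wholly outside the frame — a crop-and-rescale.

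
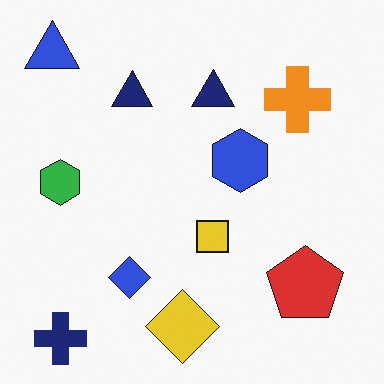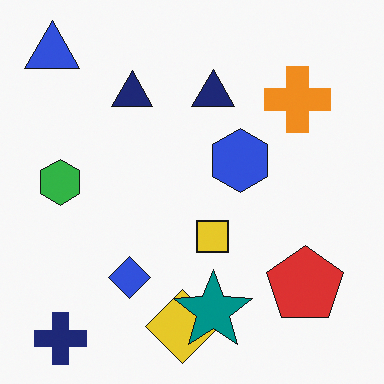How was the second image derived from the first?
The second image is the first overlaid with an additional teal star.

A teal star appears in the second image that is absent from the first.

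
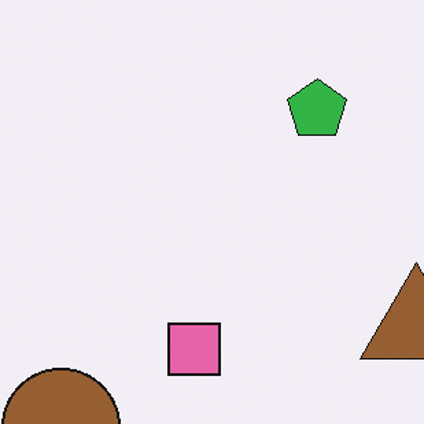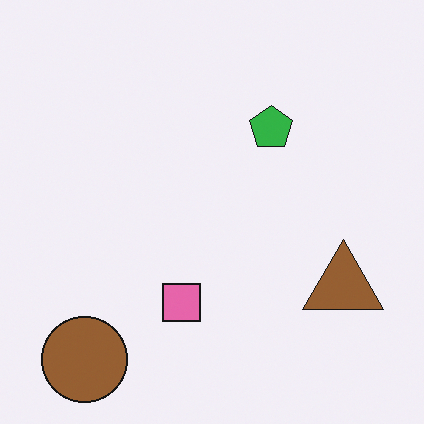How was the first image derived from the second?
This is the original image cropped slightly and scaled back up.

The visible shapes are larger and the field of view is narrower; shapes near the original edges may be partly or wholly outside the frame — a crop-and-rescale.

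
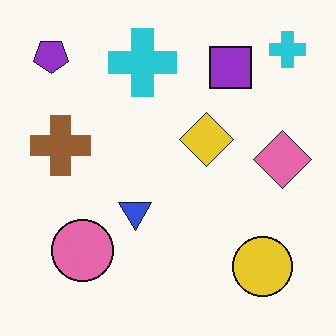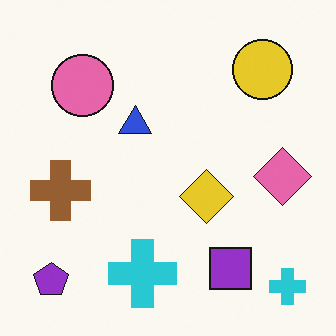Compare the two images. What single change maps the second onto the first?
It was flipped vertically (top ↔ bottom).

The purple pentagon is in the bottom-left of the second image and the top-left of the first — shapes on opposite sides of the horizontal midline have swapped in a mirror flip.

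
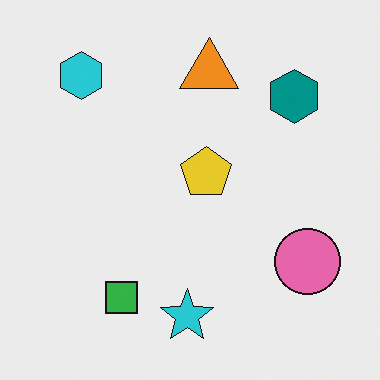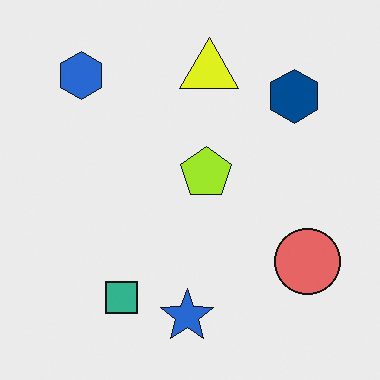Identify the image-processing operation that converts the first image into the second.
The image was hue-shifted by a small amount.

Every shape's color has rotated by the same amount around the hue wheel — a uniform hue shift.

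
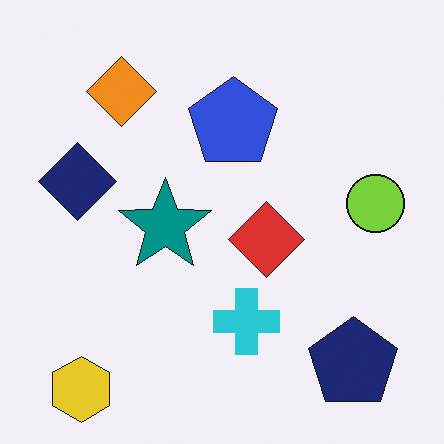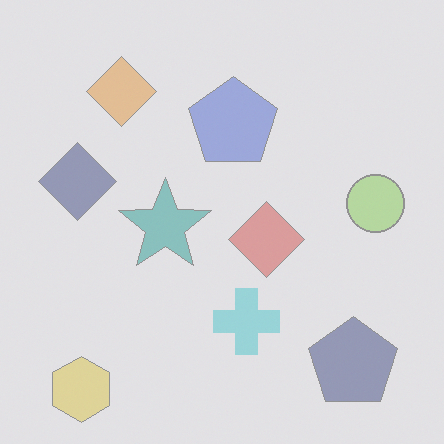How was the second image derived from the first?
The transformation is: washed out (contrast reduced).

Tones are pushed toward mid-grey across the whole image — a global contrast change.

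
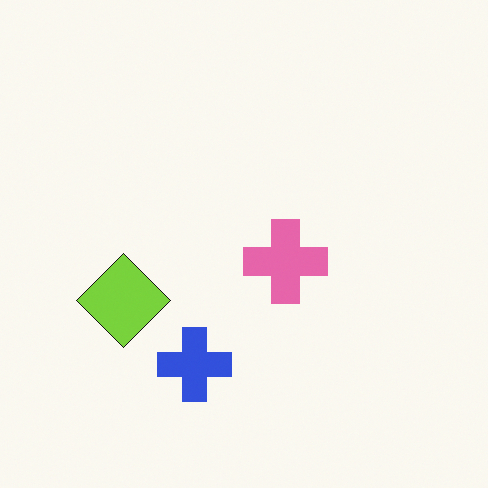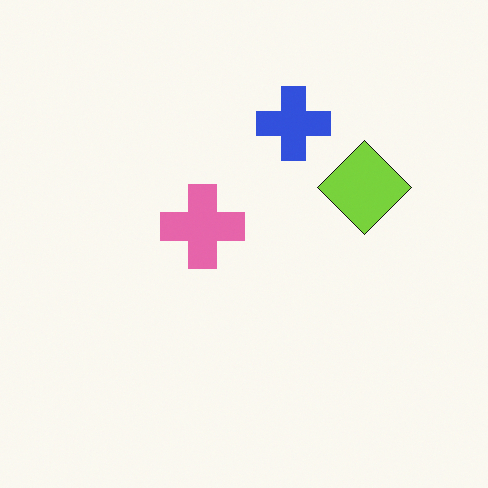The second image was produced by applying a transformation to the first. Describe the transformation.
Rotated 180°.

The lime diamond sits in the left of the first image and the right of the second — consistent with a whole-image 180° rotation.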